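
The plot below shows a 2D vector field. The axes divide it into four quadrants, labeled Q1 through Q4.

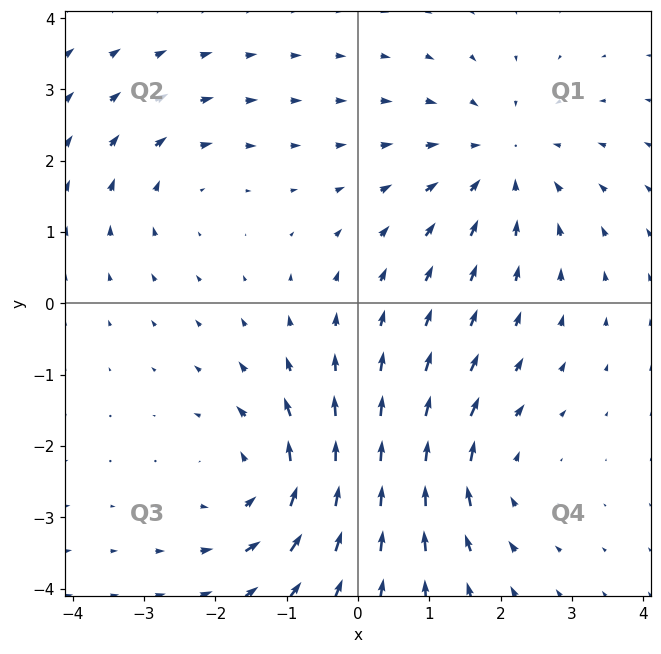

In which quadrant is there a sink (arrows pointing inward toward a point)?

Q1

The sink sits at approximately (2.0, 2.0), which lies in quadrant Q1. The divergence there is about -4, negative as expected for a sink.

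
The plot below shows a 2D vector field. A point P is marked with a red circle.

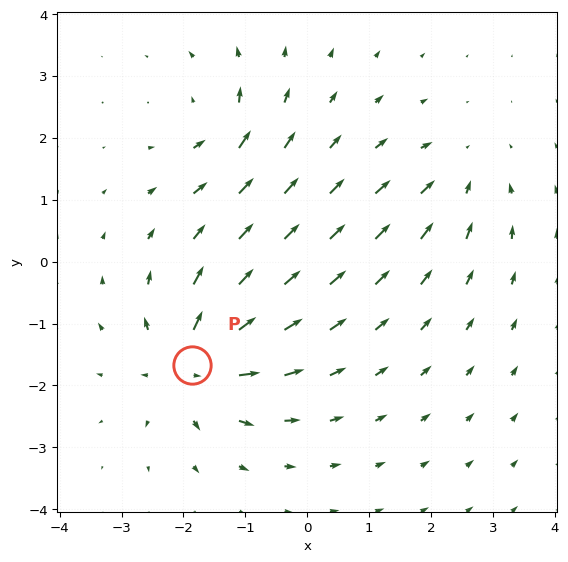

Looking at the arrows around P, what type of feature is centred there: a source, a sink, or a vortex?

source

At P (-1.9, -1.7) the arrows spread outward. Divergence about +5, curl ≈0 — positive divergence with near-zero curl is a source.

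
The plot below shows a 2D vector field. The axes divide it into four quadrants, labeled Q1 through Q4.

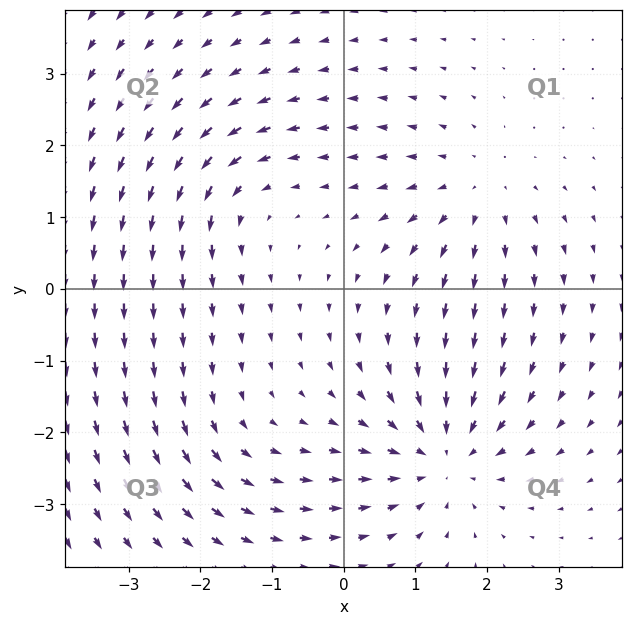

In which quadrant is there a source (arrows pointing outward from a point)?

The source sits at approximately (1.8, 1.3), which lies in quadrant Q1. The divergence there is about +3, positive as expected for a source.

Q1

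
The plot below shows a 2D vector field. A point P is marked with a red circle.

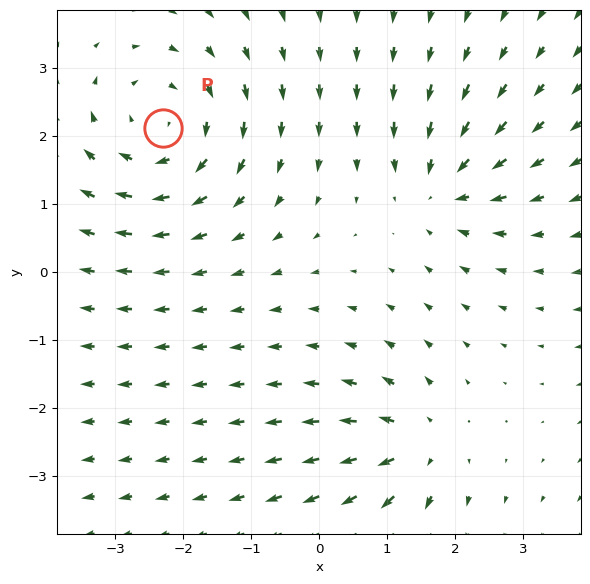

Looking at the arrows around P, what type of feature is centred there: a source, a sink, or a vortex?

At P (-2.3, 2.1) the arrows circulate clockwise. Divergence ≈0, curl about -4 — near-zero divergence with nonzero curl is a vortex.

vortex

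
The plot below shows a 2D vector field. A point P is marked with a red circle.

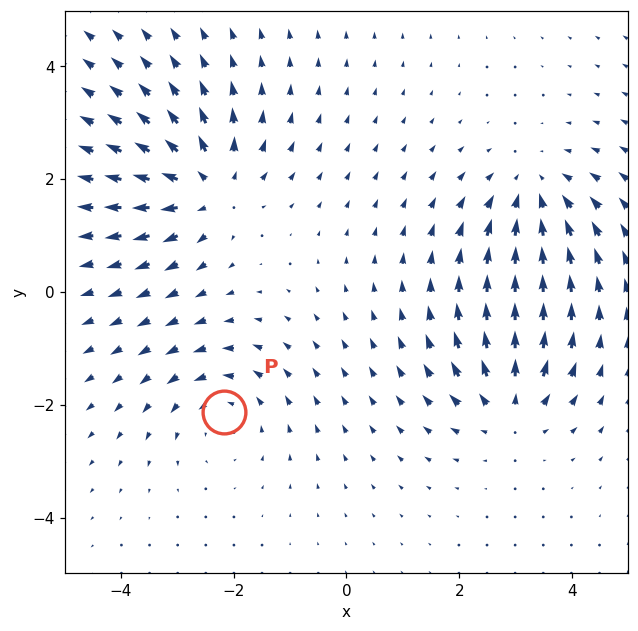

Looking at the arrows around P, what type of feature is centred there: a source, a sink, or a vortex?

At P (-2.2, -2.1) the arrows circulate counterclockwise. Divergence ≈0, curl about +3 — near-zero divergence with nonzero curl is a vortex.

vortex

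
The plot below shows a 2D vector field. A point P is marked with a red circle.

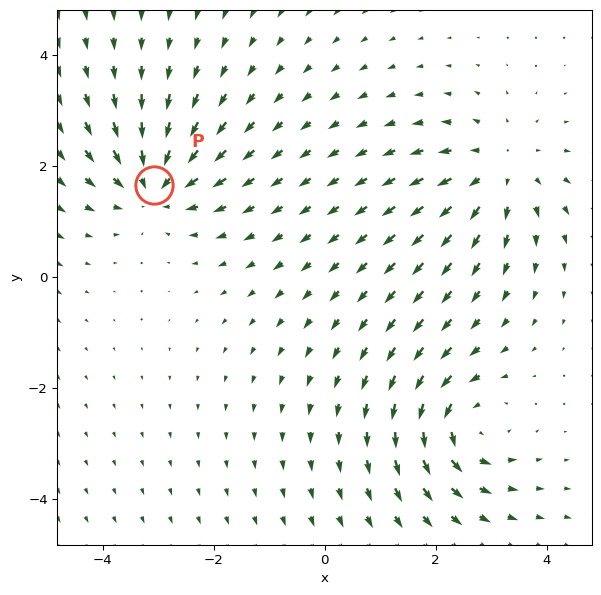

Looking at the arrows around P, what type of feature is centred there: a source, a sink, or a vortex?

At P (-3.1, 1.7) the arrows converge inward. Divergence about -4, curl ≈0 — negative divergence with near-zero curl is a sink.

sink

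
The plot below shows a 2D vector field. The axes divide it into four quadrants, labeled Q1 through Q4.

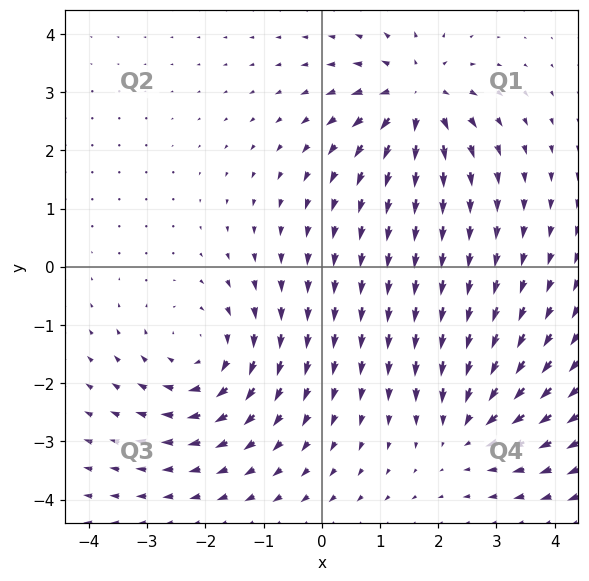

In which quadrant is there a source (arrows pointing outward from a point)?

The source sits at approximately (1.6, 2.9), which lies in quadrant Q1. The divergence there is about +5, positive as expected for a source.

Q1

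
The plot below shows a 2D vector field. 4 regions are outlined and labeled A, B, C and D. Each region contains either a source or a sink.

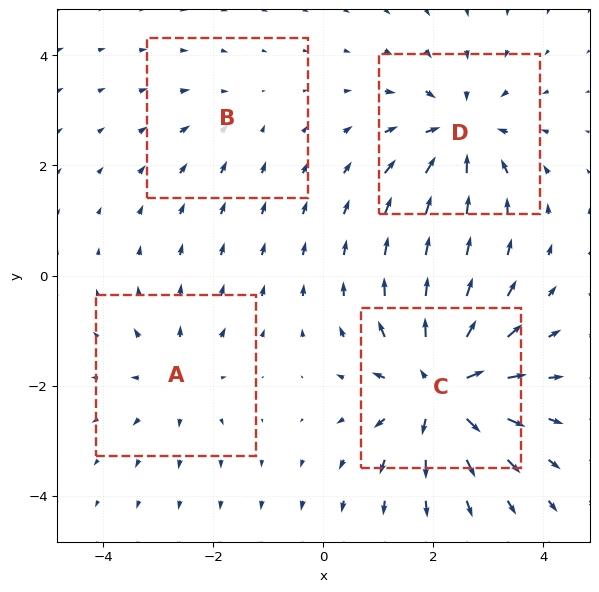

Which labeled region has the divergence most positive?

Divergence at each region's feature centre — A: about +3, B: about -2, C: about +7, D: about -5. Region C is most positive.

C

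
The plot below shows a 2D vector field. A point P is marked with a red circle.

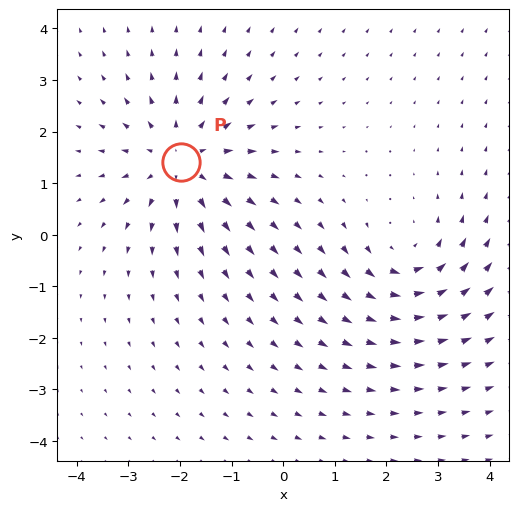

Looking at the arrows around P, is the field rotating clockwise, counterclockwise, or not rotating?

not rotating

Near P at (-2.0, 1.4) the arrows show no circulation. The curl there is ≈0.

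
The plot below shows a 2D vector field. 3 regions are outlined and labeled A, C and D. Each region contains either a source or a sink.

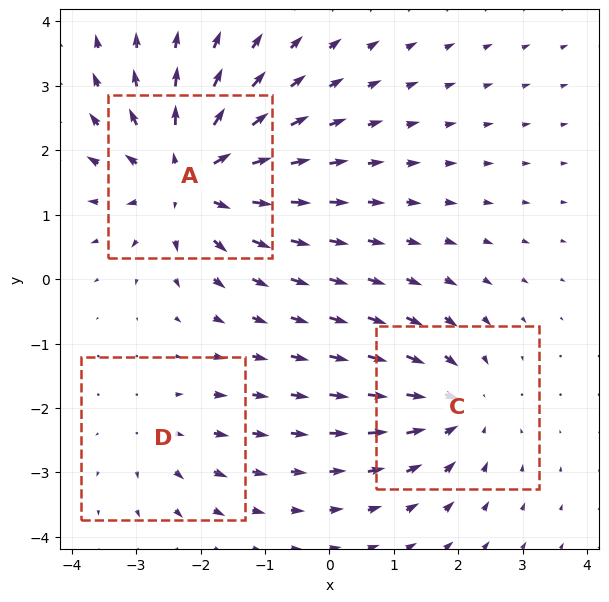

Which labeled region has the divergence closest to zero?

D

Divergence at each region's feature centre — A: about +5, C: about -3, D: about +2. Region D is closest to zero.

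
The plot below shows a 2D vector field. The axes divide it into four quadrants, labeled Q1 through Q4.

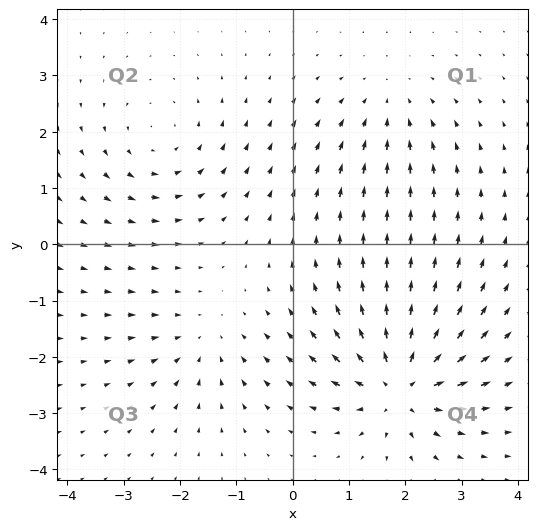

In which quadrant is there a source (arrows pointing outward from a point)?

Q4

The source sits at approximately (1.9, -2.5), which lies in quadrant Q4. The divergence there is about +6, positive as expected for a source.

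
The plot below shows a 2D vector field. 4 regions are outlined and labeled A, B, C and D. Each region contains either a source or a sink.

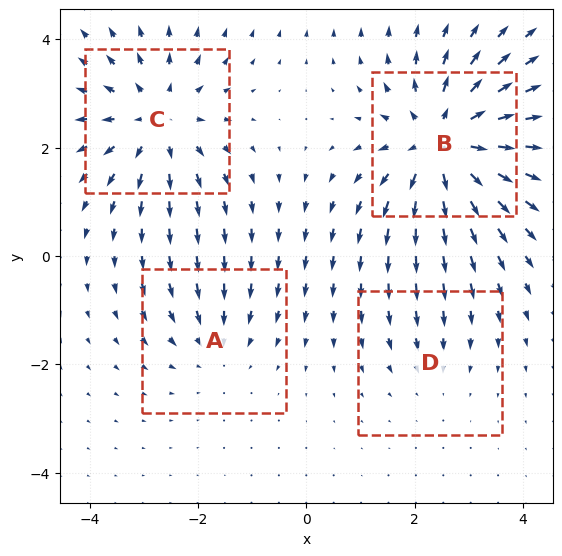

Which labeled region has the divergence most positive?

Divergence at each region's feature centre — A: about -3, B: about +7, C: about +5, D: about -2. Region B is most positive.

B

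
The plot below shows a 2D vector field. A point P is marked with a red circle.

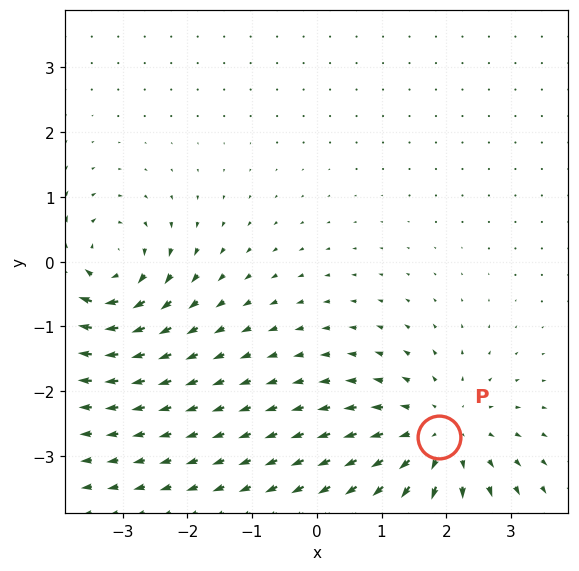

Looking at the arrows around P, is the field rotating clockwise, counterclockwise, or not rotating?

Near P at (1.9, -2.7) the arrows show no circulation. The curl there is ≈0.

not rotating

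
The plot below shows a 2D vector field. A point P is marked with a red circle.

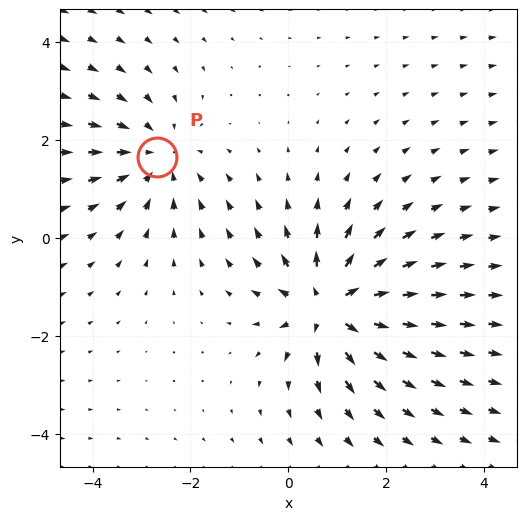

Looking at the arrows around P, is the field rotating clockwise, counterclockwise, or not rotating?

not rotating

Near P at (-2.7, 1.6) the arrows show no circulation. The curl there is ≈0.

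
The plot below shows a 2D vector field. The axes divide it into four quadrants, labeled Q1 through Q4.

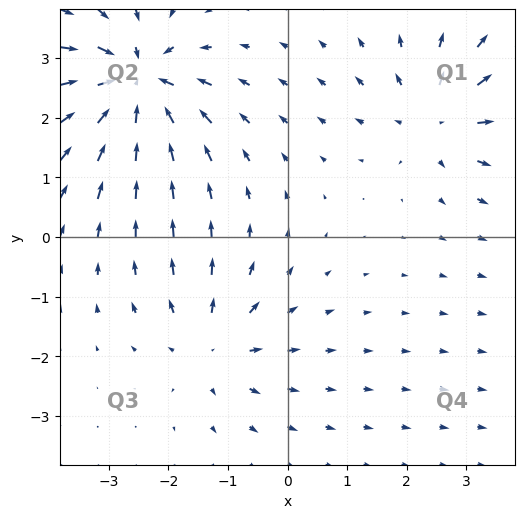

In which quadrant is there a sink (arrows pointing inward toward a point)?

The sink sits at approximately (-2.5, 2.6), which lies in quadrant Q2. The divergence there is about -6, negative as expected for a sink.

Q2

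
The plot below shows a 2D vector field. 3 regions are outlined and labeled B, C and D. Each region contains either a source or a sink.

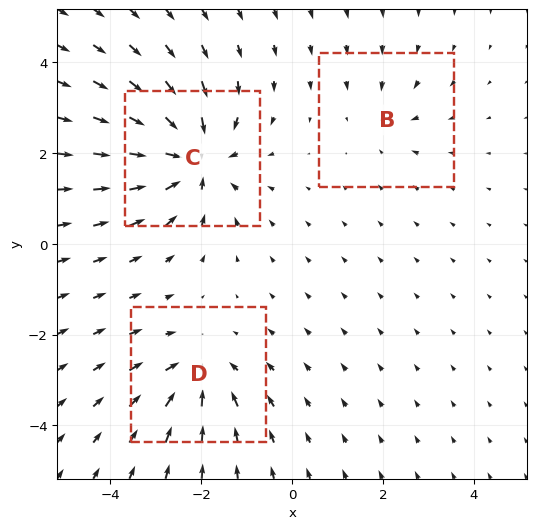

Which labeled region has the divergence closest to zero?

Divergence at each region's feature centre — B: about -2, C: about -5, D: about -3. Region B is closest to zero.

B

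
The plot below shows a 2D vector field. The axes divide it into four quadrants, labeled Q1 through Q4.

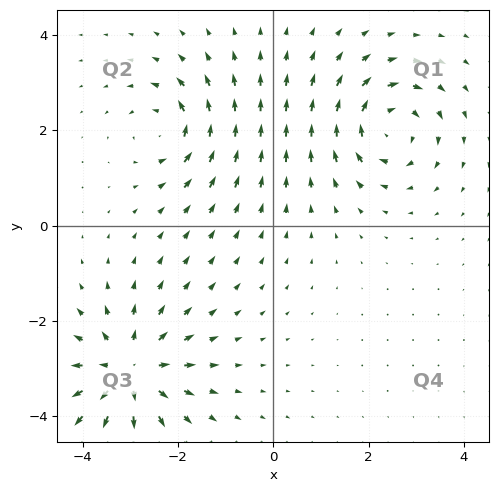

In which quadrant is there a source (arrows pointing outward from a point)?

Q3

The source sits at approximately (-3.0, -3.0), which lies in quadrant Q3. The divergence there is about +5, positive as expected for a source.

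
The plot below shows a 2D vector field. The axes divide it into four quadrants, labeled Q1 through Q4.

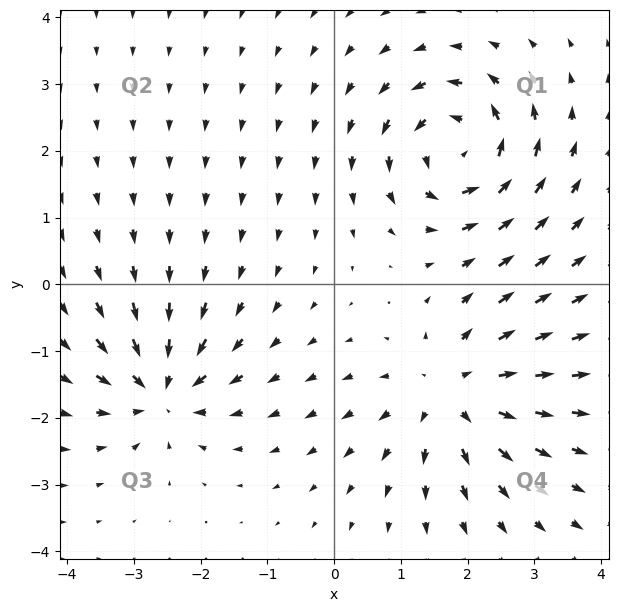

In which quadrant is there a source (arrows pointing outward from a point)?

Q4

The source sits at approximately (1.8, -1.6), which lies in quadrant Q4. The divergence there is about +4, positive as expected for a source.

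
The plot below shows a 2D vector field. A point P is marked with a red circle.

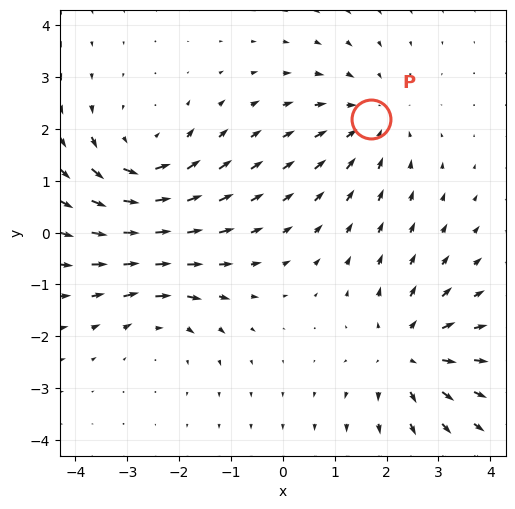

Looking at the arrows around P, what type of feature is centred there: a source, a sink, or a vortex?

At P (1.7, 2.2) the arrows converge inward. Divergence about -3, curl ≈0 — negative divergence with near-zero curl is a sink.

sink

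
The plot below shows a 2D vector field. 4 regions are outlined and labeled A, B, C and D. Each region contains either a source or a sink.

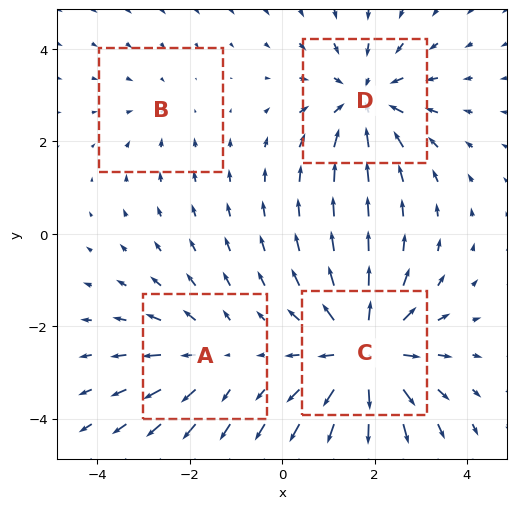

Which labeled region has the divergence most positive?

Divergence at each region's feature centre — A: about +3, B: about -2, C: about +6, D: about -5. Region C is most positive.

C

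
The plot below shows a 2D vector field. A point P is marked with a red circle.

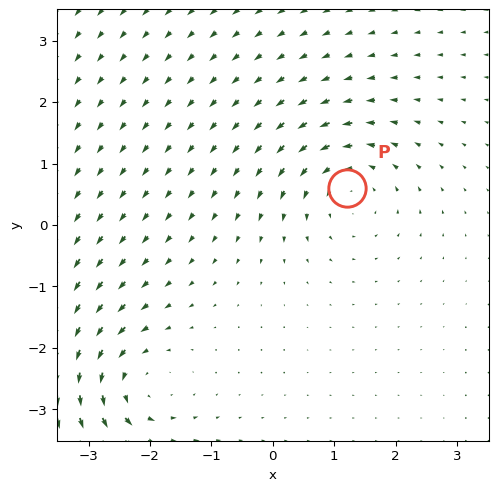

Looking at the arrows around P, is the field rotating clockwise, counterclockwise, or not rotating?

counterclockwise

Near P at (1.2, 0.6) the arrows circulate counterclockwise. The curl (z-component) there is about +4; positive curl means counterclockwise rotation.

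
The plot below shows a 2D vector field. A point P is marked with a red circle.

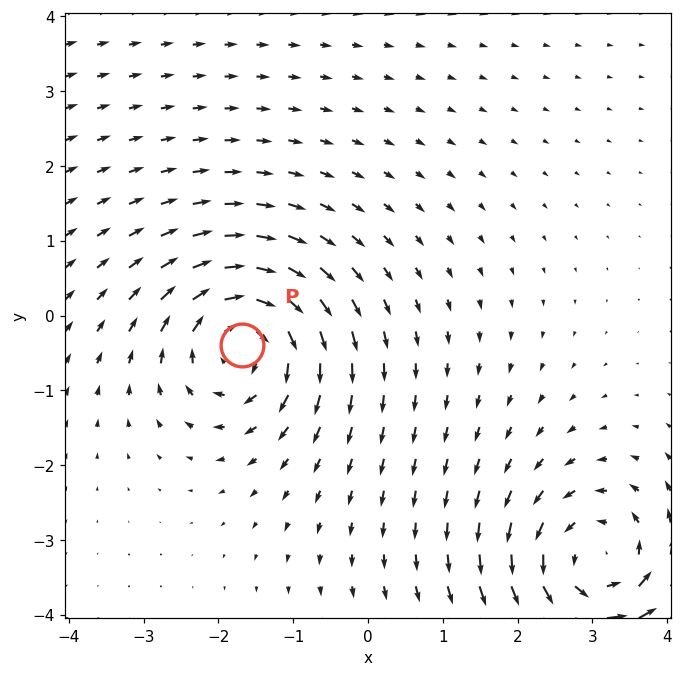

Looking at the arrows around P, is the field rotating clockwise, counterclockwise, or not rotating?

Near P at (-1.7, -0.4) the arrows circulate clockwise. The curl (z-component) there is about -4; negative curl means clockwise rotation.

clockwise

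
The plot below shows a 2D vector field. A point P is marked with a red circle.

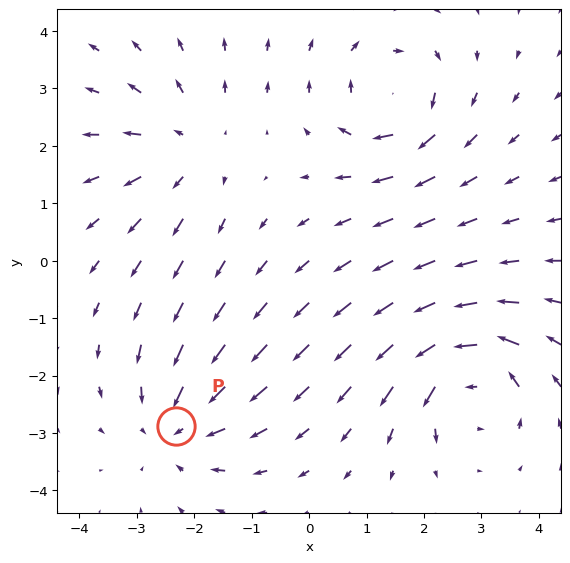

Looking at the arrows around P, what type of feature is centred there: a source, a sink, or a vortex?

sink

At P (-2.3, -2.9) the arrows converge inward. Divergence about -4, curl ≈0 — negative divergence with near-zero curl is a sink.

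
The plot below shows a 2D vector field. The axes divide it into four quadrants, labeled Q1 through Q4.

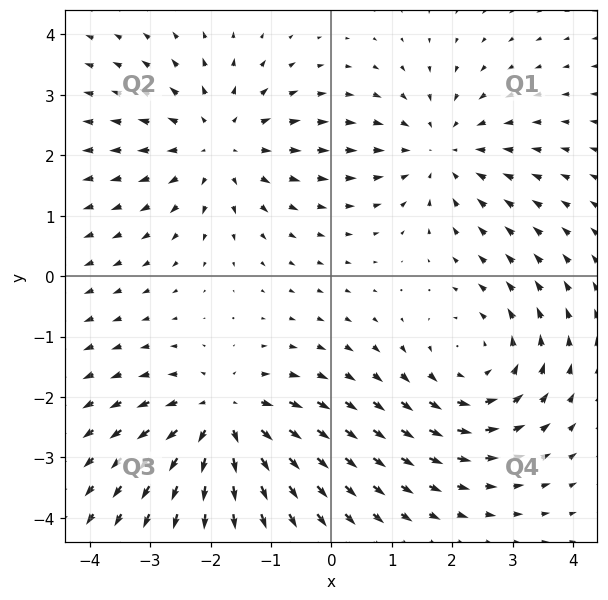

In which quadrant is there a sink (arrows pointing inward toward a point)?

The sink sits at approximately (1.8, 2.1), which lies in quadrant Q1. The divergence there is about -4, negative as expected for a sink.

Q1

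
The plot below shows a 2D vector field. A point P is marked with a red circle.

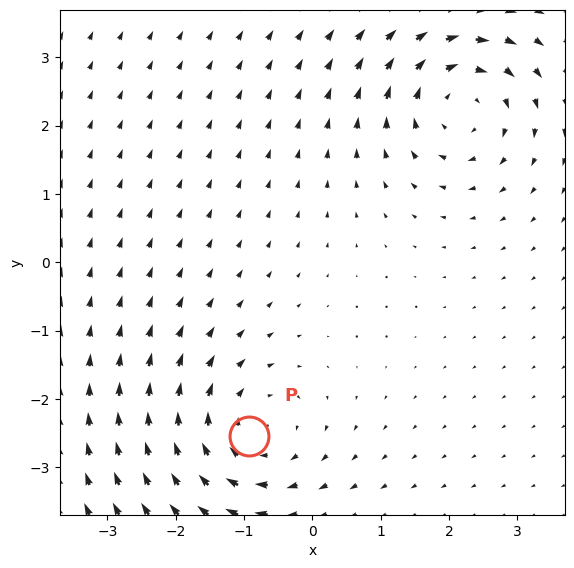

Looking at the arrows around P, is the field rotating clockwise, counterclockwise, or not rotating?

Near P at (-0.9, -2.5) the arrows circulate clockwise. The curl (z-component) there is about -5; negative curl means clockwise rotation.

clockwise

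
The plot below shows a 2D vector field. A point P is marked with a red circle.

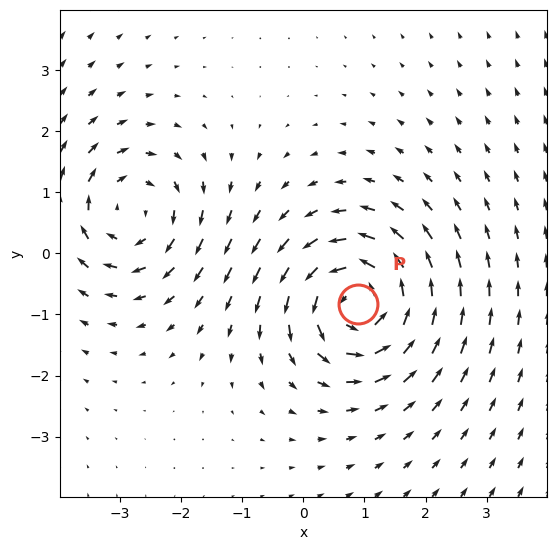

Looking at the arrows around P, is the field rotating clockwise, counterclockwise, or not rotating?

counterclockwise

Near P at (0.9, -0.8) the arrows circulate counterclockwise. The curl (z-component) there is about +5; positive curl means counterclockwise rotation.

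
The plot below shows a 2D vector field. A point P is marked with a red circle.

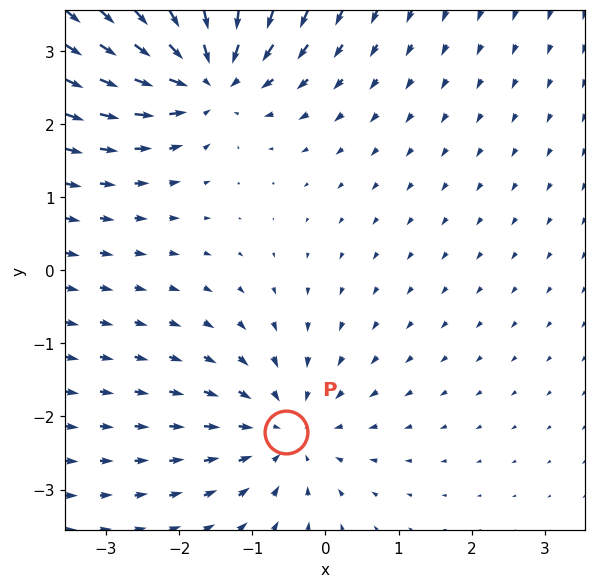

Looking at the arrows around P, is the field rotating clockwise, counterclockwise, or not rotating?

Near P at (-0.5, -2.2) the arrows show no circulation. The curl there is ≈0.

not rotating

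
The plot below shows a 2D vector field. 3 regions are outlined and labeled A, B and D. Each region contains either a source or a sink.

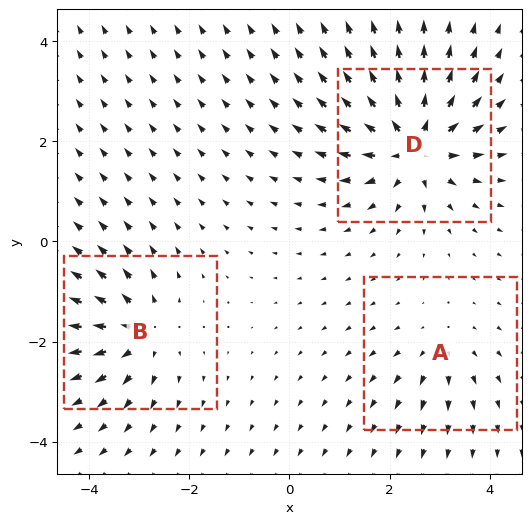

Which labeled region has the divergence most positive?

Divergence at each region's feature centre — A: about +2, B: about +4, D: about +6. Region D is most positive.

D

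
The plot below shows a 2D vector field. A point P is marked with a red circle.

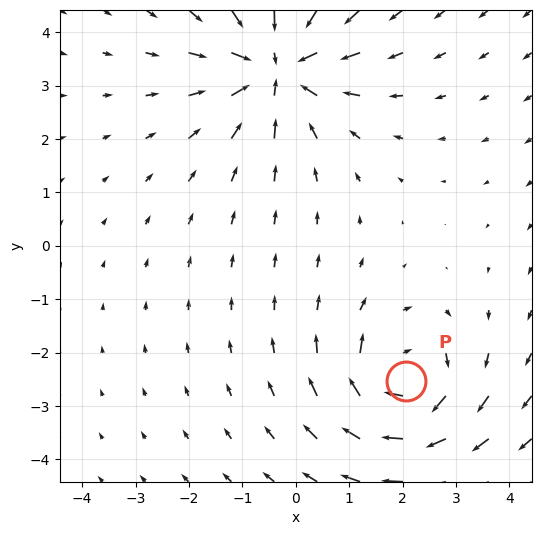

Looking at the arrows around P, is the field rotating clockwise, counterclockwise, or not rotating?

Near P at (2.1, -2.5) the arrows circulate clockwise. The curl (z-component) there is about -4; negative curl means clockwise rotation.

clockwise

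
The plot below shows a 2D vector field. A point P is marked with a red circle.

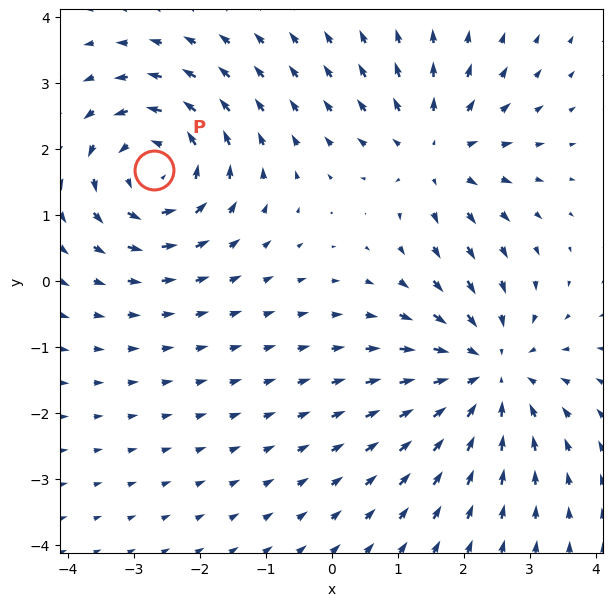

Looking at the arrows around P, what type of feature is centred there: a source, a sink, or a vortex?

vortex

At P (-2.7, 1.7) the arrows circulate counterclockwise. Divergence ≈0, curl about +5 — near-zero divergence with nonzero curl is a vortex.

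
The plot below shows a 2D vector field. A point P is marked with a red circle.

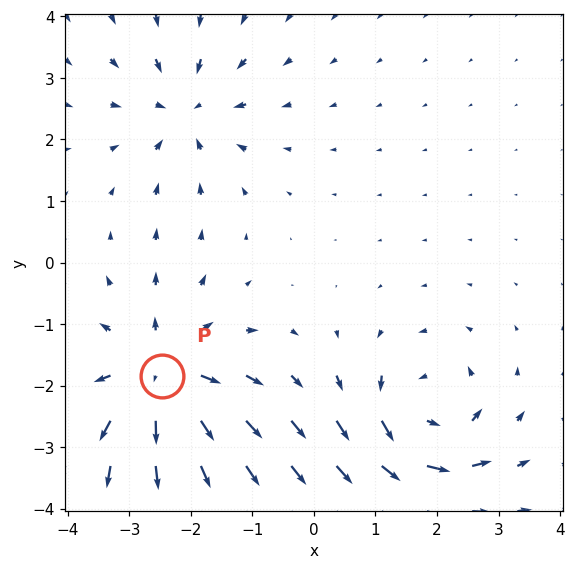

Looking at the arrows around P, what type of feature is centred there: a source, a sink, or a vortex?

source

At P (-2.5, -1.8) the arrows spread outward. Divergence about +6, curl ≈0 — positive divergence with near-zero curl is a source.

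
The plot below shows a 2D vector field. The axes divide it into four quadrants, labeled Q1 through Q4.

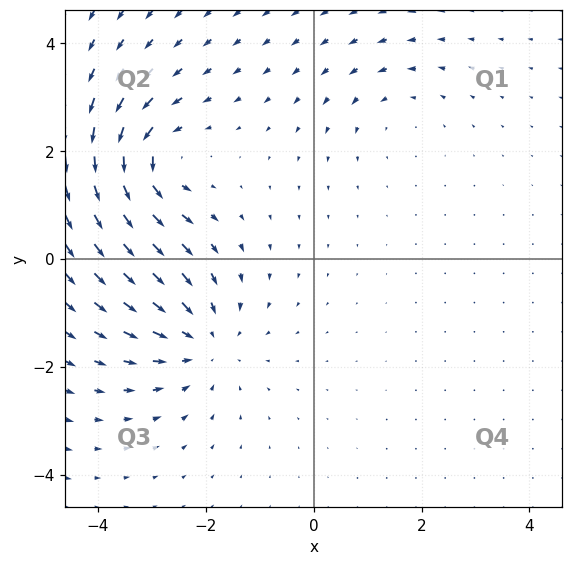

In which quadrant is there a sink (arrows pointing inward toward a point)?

Q3

The sink sits at approximately (-2.1, -1.5), which lies in quadrant Q3. The divergence there is about -4, negative as expected for a sink.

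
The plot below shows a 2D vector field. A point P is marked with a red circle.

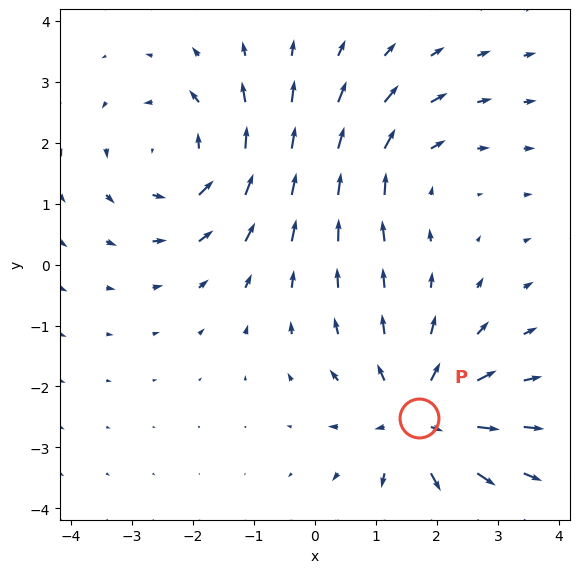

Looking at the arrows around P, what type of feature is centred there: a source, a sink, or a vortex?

source

At P (1.7, -2.5) the arrows spread outward. Divergence about +5, curl ≈0 — positive divergence with near-zero curl is a source.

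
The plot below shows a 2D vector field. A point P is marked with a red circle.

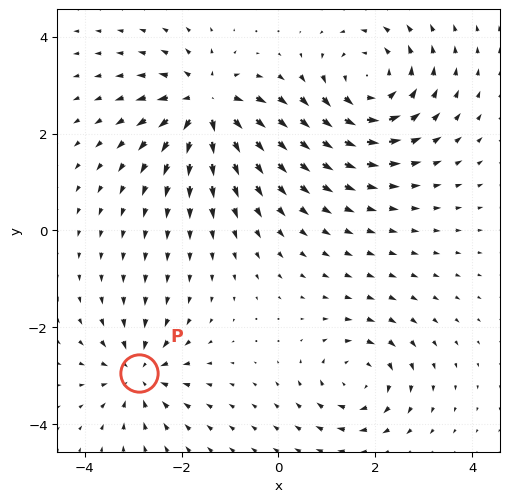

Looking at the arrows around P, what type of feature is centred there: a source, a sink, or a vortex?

sink

At P (-2.9, -2.9) the arrows converge inward. Divergence about -5, curl ≈0 — negative divergence with near-zero curl is a sink.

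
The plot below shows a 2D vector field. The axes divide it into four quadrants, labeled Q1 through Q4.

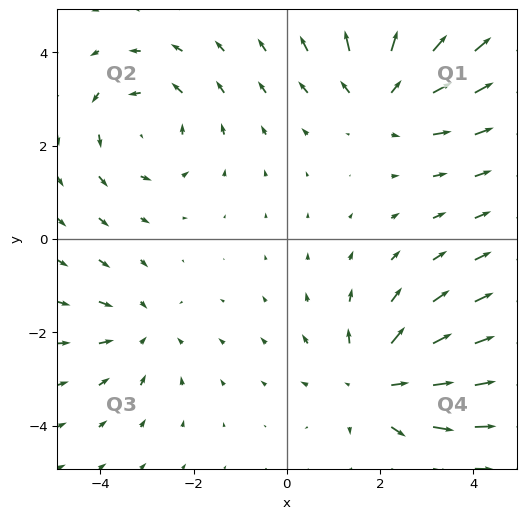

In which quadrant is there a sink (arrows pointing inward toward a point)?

The sink sits at approximately (-3.1, -1.9), which lies in quadrant Q3. The divergence there is about -3, negative as expected for a sink.

Q3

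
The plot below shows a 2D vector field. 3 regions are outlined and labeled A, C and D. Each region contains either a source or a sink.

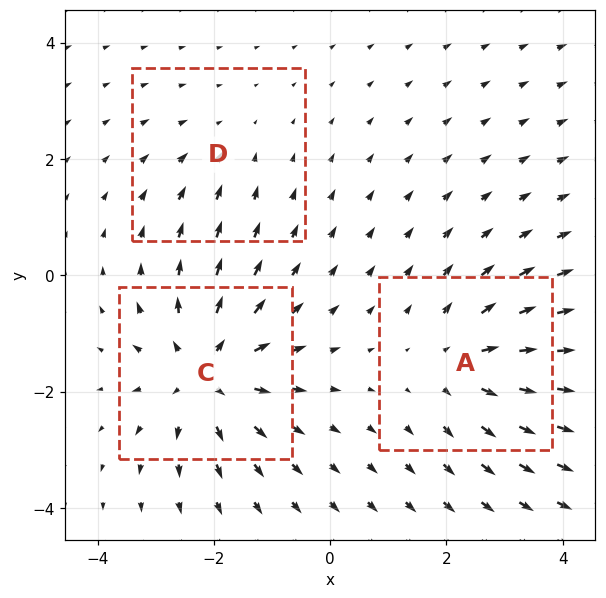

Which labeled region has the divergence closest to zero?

D

Divergence at each region's feature centre — A: about +3, C: about +5, D: about -2. Region D is closest to zero.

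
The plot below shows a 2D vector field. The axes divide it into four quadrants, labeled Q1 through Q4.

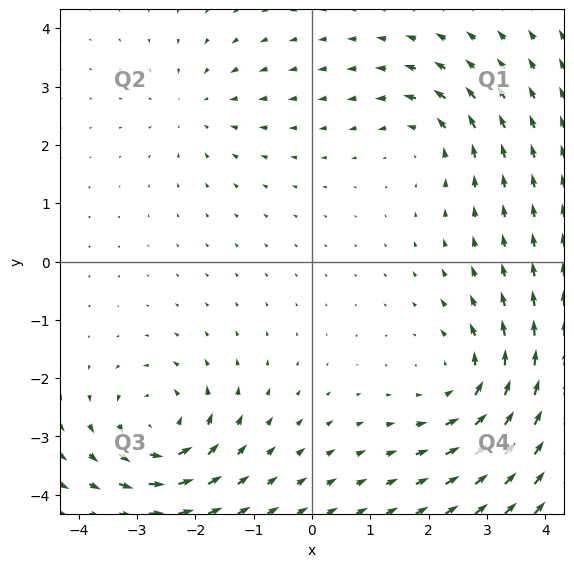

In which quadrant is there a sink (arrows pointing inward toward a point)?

Q2

The sink sits at approximately (-1.9, 2.7), which lies in quadrant Q2. The divergence there is about -3, negative as expected for a sink.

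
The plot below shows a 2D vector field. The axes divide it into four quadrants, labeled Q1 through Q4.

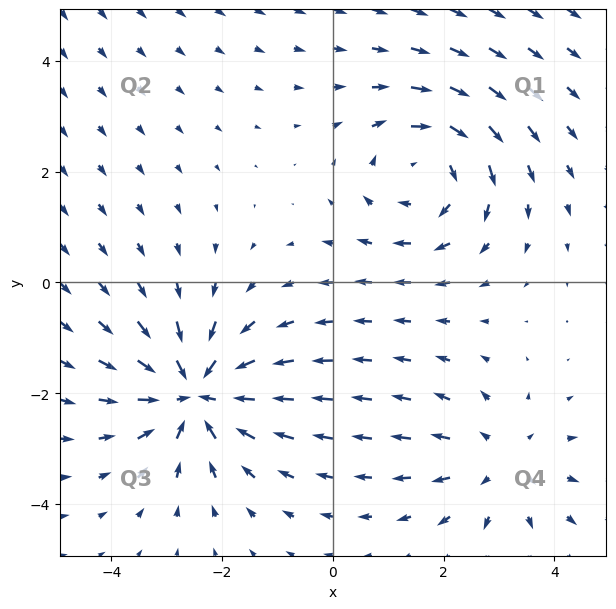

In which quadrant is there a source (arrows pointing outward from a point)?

Q4

The source sits at approximately (3.0, -3.2), which lies in quadrant Q4. The divergence there is about +3, positive as expected for a source.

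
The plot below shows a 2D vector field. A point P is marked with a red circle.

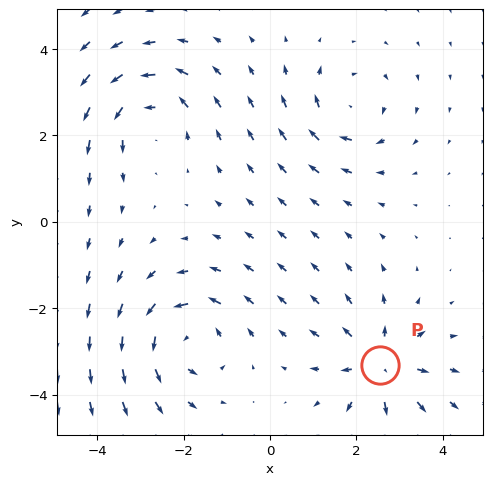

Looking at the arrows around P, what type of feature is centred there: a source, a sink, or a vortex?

source

At P (2.6, -3.3) the arrows spread outward. Divergence about +5, curl ≈0 — positive divergence with near-zero curl is a source.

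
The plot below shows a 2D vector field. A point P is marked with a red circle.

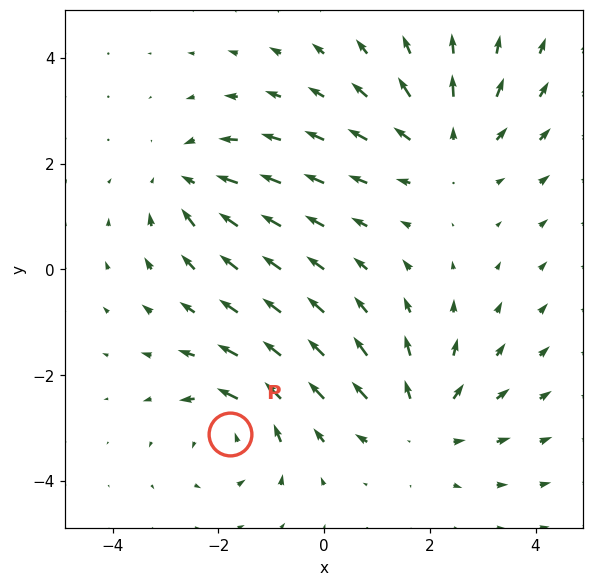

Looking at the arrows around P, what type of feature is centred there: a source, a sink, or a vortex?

At P (-1.8, -3.1) the arrows circulate counterclockwise. Divergence ≈0, curl about +5 — near-zero divergence with nonzero curl is a vortex.

vortex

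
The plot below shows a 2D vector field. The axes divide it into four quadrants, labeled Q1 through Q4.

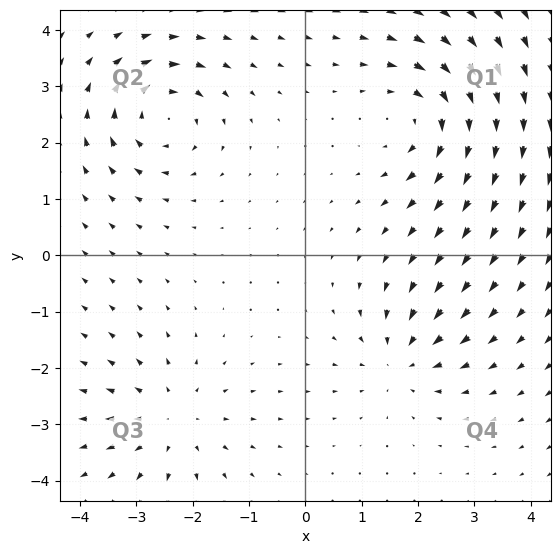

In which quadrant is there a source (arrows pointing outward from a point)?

The source sits at approximately (-2.4, -2.9), which lies in quadrant Q3. The divergence there is about +3, positive as expected for a source.

Q3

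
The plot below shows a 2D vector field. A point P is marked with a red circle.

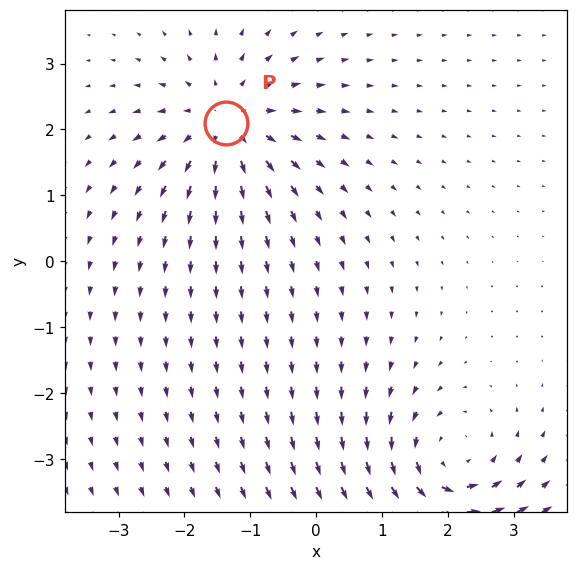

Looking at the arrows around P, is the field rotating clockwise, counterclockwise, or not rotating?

not rotating

Near P at (-1.4, 2.1) the arrows show no circulation. The curl there is ≈0.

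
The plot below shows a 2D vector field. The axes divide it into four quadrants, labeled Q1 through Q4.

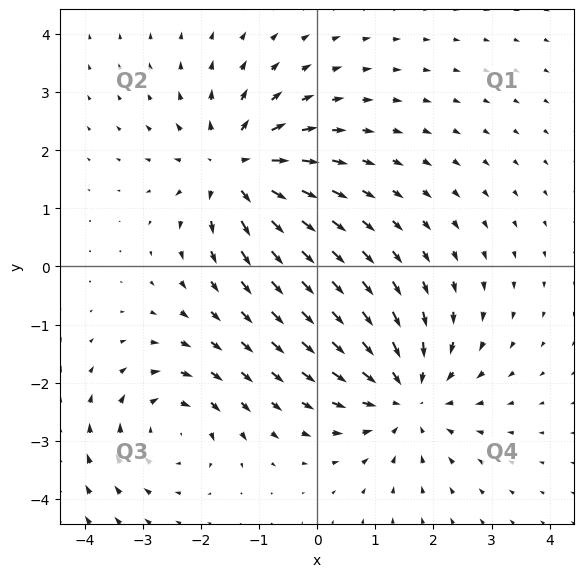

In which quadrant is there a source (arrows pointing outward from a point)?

The source sits at approximately (-1.4, 1.7), which lies in quadrant Q2. The divergence there is about +6, positive as expected for a source.

Q2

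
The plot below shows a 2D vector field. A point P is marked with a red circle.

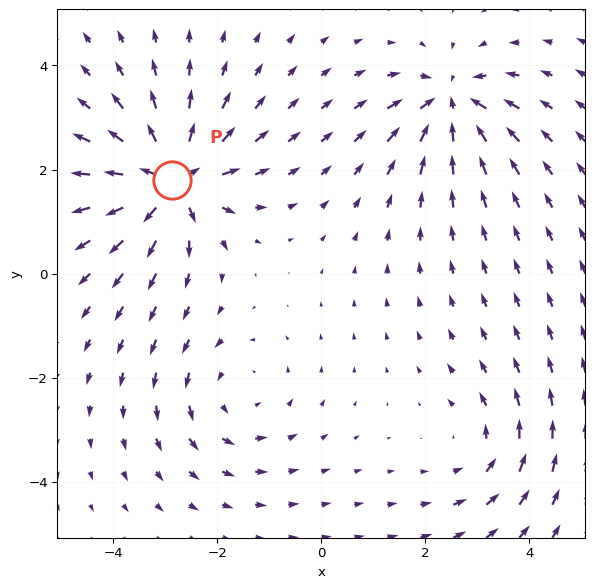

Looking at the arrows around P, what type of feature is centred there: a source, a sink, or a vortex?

source

At P (-2.9, 1.8) the arrows spread outward. Divergence about +6, curl ≈0 — positive divergence with near-zero curl is a source.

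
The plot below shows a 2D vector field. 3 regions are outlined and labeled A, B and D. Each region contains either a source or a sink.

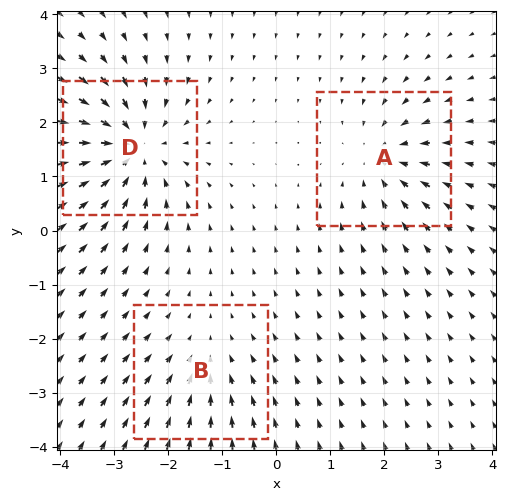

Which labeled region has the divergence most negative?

Divergence at each region's feature centre — A: about -3, B: about -2, D: about -5. Region D is most negative.

D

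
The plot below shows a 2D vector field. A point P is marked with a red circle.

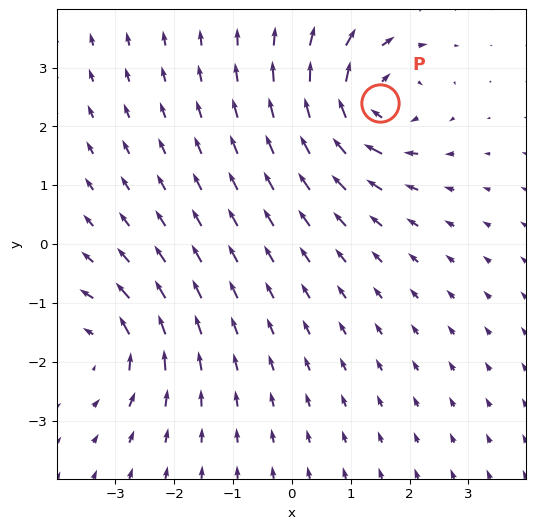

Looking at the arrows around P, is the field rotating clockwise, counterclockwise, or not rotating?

Near P at (1.5, 2.4) the arrows circulate clockwise. The curl (z-component) there is about -6; negative curl means clockwise rotation.

clockwise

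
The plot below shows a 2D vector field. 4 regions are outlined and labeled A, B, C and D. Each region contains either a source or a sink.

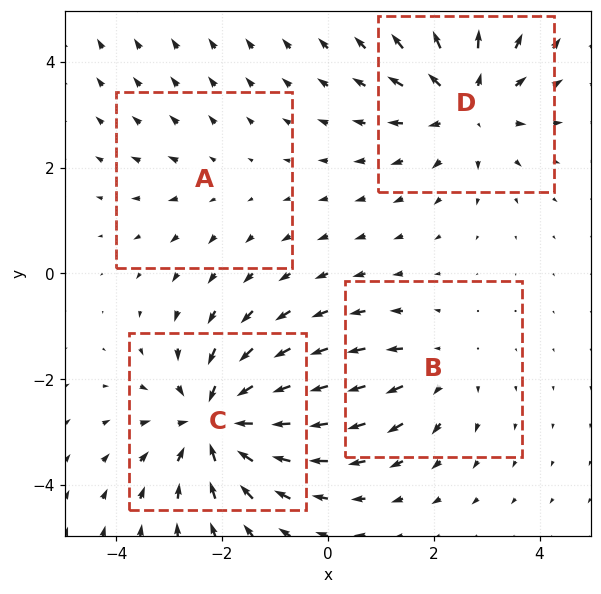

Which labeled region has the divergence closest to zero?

A

Divergence at each region's feature centre — A: about +2, B: about +3, C: about -6, D: about +5. Region A is closest to zero.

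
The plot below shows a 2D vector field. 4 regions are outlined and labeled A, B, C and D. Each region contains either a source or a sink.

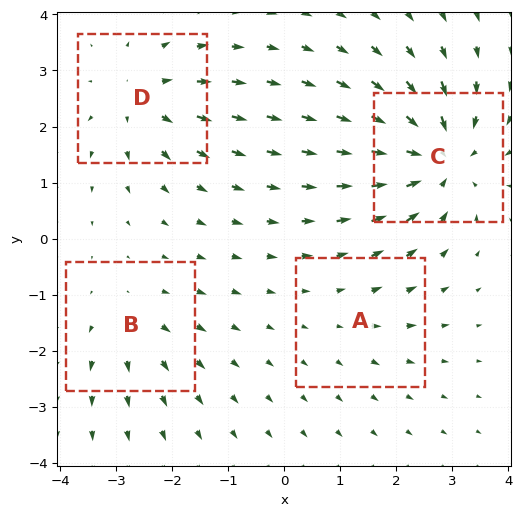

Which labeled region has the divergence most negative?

Divergence at each region's feature centre — A: about +2, B: about +3, C: about -7, D: about +5. Region C is most negative.

C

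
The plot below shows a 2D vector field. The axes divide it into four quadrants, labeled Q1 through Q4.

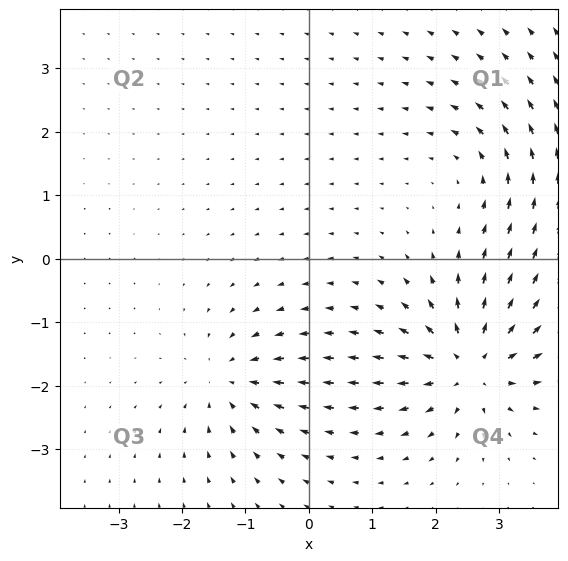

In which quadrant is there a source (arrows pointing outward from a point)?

The source sits at approximately (2.5, -1.7), which lies in quadrant Q4. The divergence there is about +7, positive as expected for a source.

Q4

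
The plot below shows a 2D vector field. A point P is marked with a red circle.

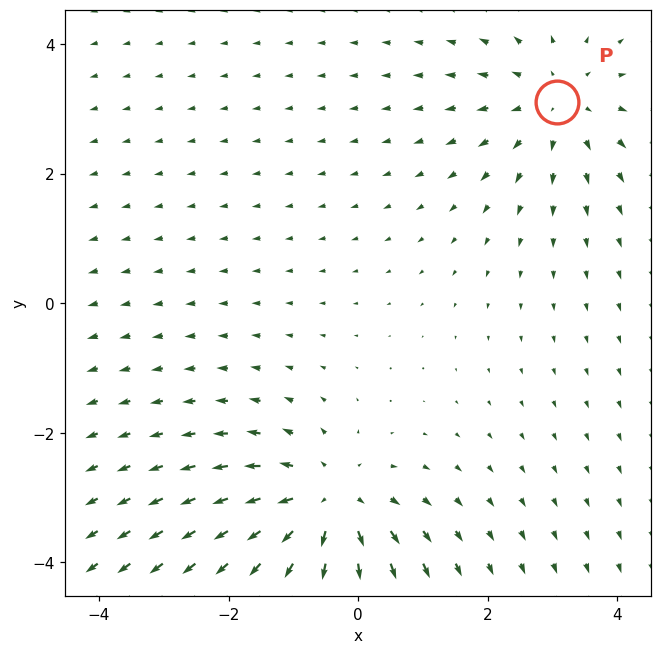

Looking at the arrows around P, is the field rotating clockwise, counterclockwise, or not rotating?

Near P at (3.1, 3.1) the arrows show no circulation. The curl there is ≈0.

not rotating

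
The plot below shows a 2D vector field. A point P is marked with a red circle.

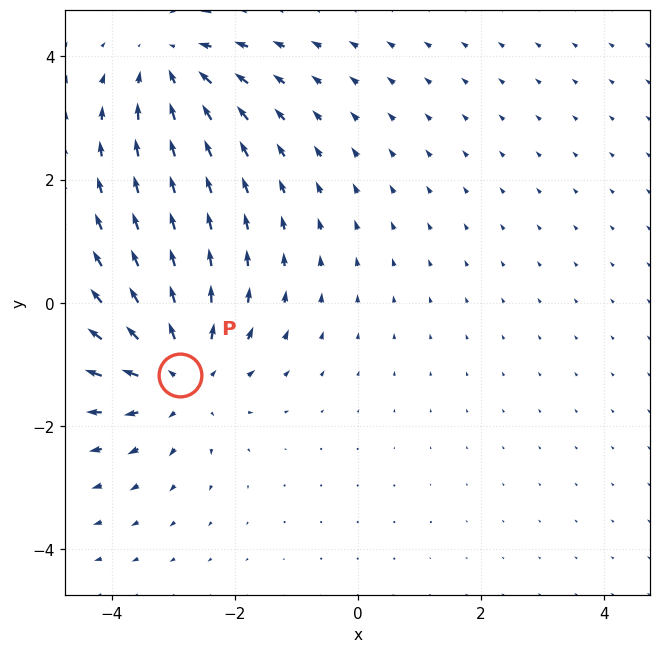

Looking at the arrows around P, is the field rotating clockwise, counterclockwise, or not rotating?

not rotating

Near P at (-2.9, -1.2) the arrows show no circulation. The curl there is ≈0.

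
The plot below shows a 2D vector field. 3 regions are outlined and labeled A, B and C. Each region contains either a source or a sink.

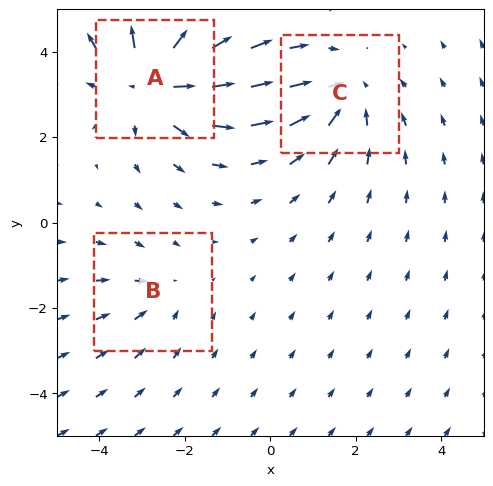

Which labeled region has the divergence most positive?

Divergence at each region's feature centre — A: about +4, B: about -2, C: about -3. Region A is most positive.

A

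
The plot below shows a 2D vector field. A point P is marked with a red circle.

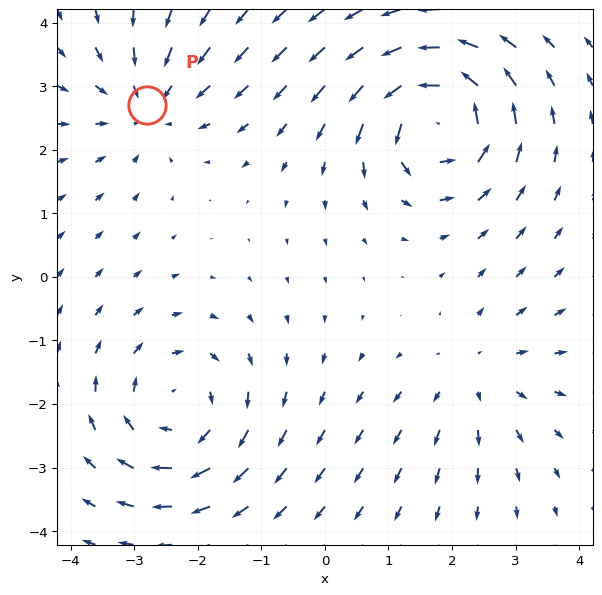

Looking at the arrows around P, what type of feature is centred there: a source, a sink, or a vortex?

At P (-2.8, 2.7) the arrows converge inward. Divergence about -3, curl ≈0 — negative divergence with near-zero curl is a sink.

sink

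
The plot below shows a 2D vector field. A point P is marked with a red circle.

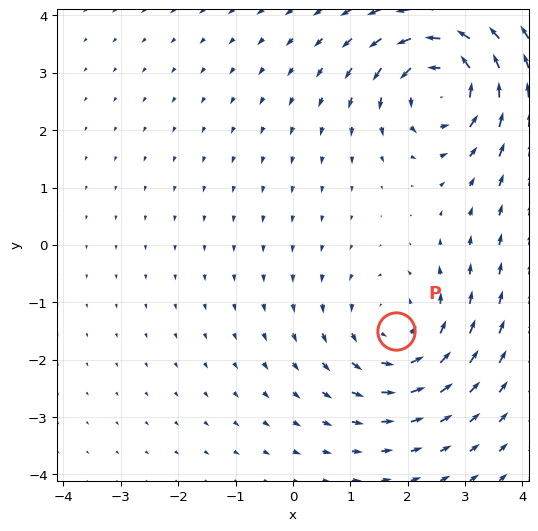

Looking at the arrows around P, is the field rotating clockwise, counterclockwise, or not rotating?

Near P at (1.8, -1.5) the arrows circulate counterclockwise. The curl (z-component) there is about +3; positive curl means counterclockwise rotation.

counterclockwise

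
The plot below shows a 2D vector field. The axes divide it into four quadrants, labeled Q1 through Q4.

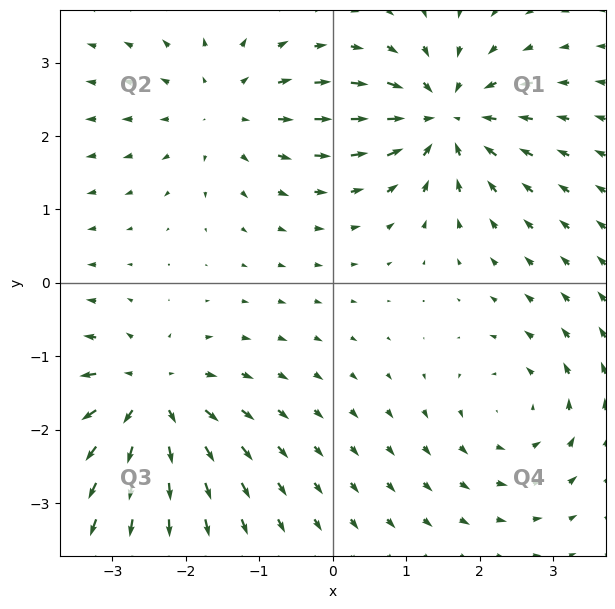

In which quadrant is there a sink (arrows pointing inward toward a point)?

Q1

The sink sits at approximately (1.5, 2.2), which lies in quadrant Q1. The divergence there is about -7, negative as expected for a sink.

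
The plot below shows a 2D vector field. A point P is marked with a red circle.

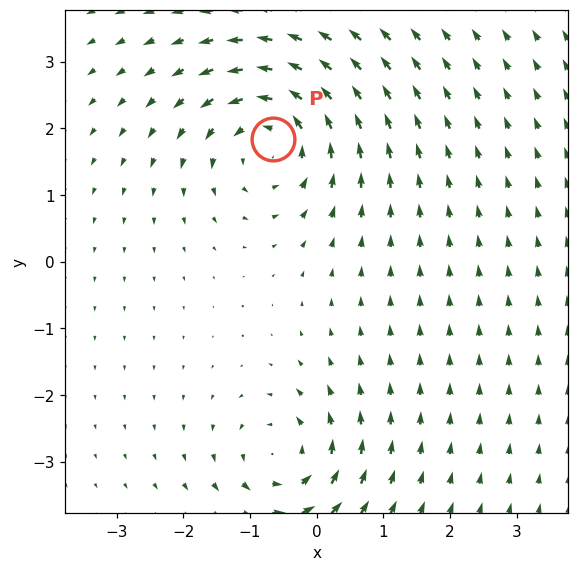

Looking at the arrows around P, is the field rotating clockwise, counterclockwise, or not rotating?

counterclockwise

Near P at (-0.7, 1.8) the arrows circulate counterclockwise. The curl (z-component) there is about +5; positive curl means counterclockwise rotation.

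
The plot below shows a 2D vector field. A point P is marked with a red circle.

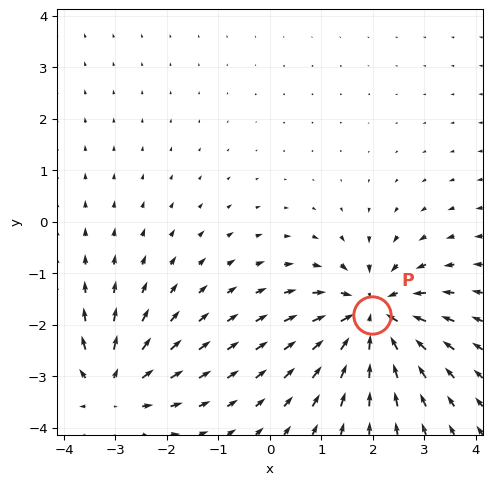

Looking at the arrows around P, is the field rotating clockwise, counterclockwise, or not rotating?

Near P at (2.0, -1.8) the arrows show no circulation. The curl there is ≈0.

not rotating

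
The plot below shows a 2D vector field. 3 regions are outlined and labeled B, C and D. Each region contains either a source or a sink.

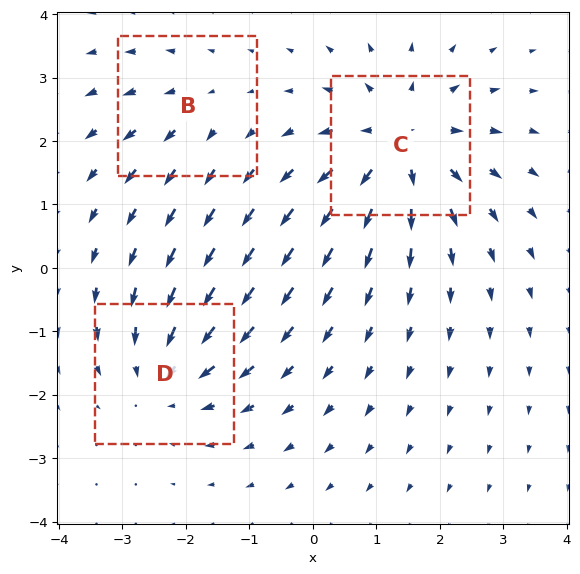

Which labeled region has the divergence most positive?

Divergence at each region's feature centre — B: about +2, C: about +4, D: about -3. Region C is most positive.

C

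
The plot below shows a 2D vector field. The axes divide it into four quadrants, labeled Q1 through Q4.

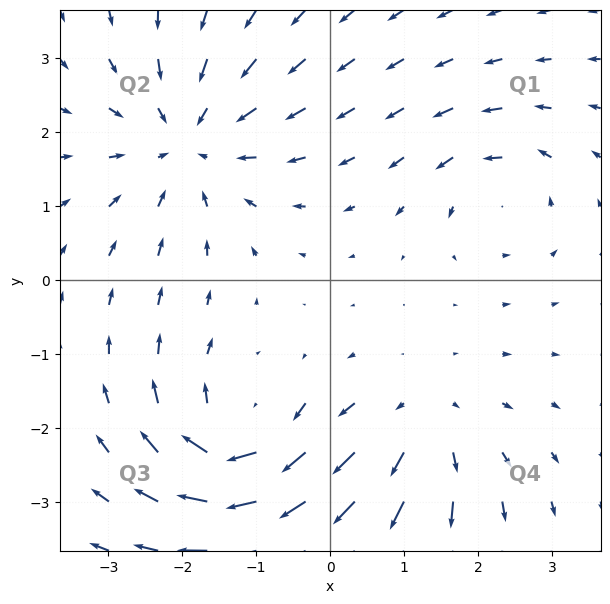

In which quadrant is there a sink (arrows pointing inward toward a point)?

The sink sits at approximately (-1.9, 1.9), which lies in quadrant Q2. The divergence there is about -4, negative as expected for a sink.

Q2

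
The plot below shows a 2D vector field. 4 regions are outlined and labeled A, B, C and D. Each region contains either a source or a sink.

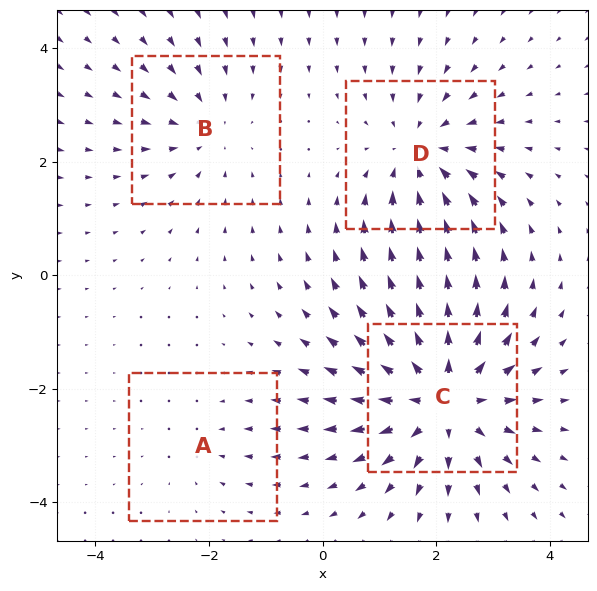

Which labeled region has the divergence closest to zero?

Divergence at each region's feature centre — A: about -2, B: about -3, C: about +6, D: about -4. Region A is closest to zero.

A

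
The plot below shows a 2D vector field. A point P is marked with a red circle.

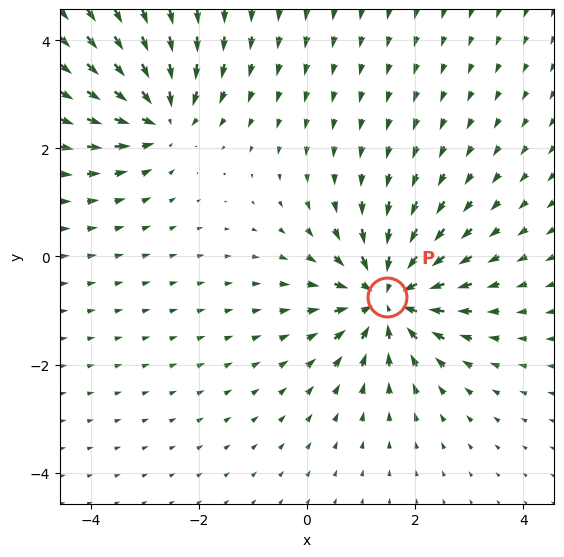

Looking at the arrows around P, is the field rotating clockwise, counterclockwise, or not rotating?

Near P at (1.5, -0.8) the arrows show no circulation. The curl there is ≈0.

not rotating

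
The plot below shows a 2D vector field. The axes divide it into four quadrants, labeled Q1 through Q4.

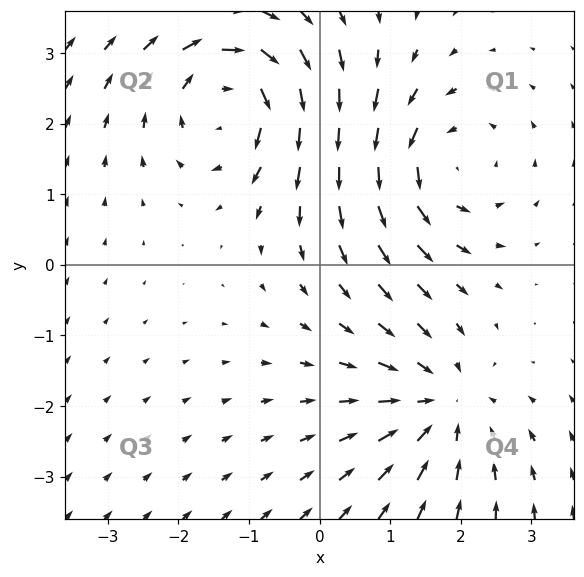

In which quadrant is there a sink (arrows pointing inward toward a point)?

Q4

The sink sits at approximately (1.7, -2.0), which lies in quadrant Q4. The divergence there is about -3, negative as expected for a sink.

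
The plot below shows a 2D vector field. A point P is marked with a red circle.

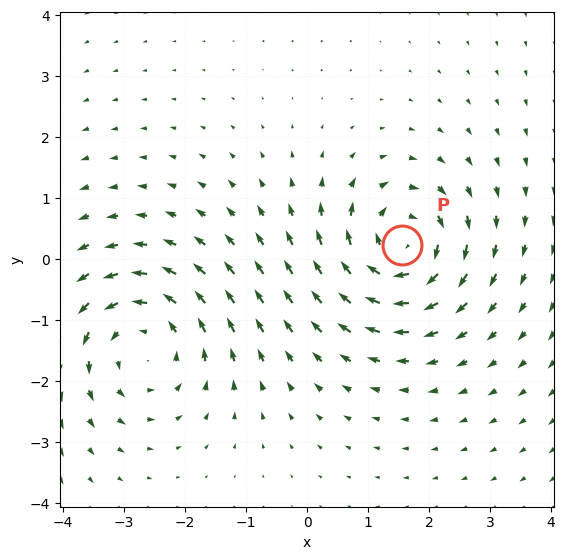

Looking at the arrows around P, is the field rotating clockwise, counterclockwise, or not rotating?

Near P at (1.6, 0.2) the arrows circulate clockwise. The curl (z-component) there is about -5; negative curl means clockwise rotation.

clockwise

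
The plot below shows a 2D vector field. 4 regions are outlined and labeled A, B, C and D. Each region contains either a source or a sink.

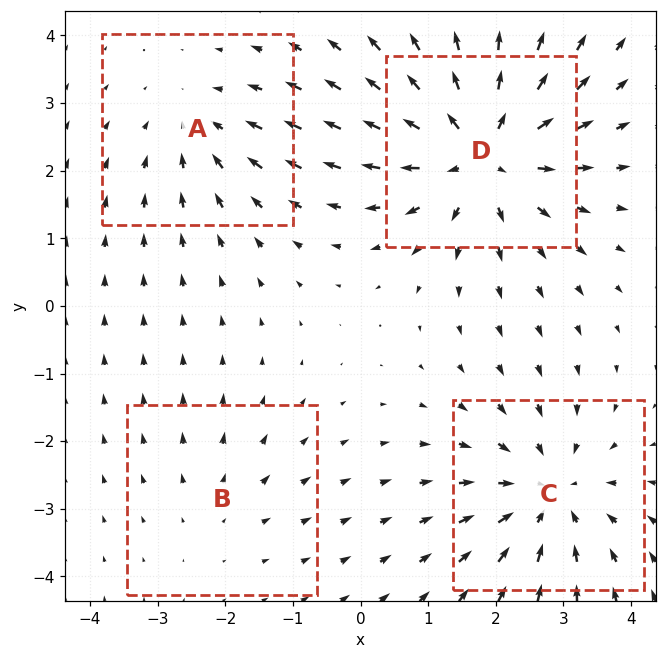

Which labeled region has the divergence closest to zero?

Divergence at each region's feature centre — A: about -3, B: about +2, C: about -5, D: about +6. Region B is closest to zero.

B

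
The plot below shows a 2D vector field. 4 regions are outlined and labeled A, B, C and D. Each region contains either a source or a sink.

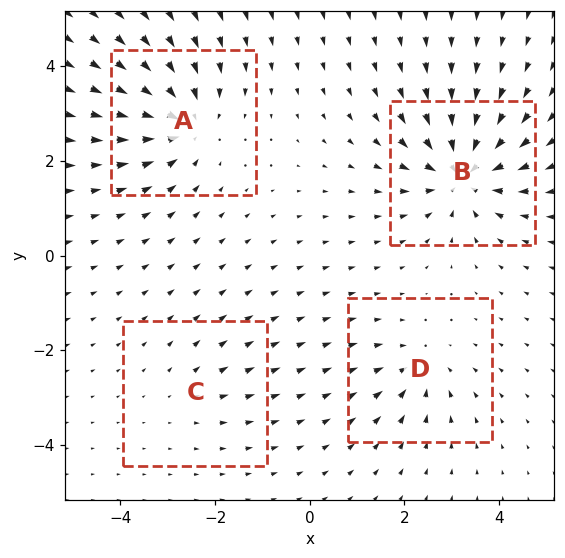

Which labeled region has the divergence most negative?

B

Divergence at each region's feature centre — A: about -6, B: about -7, C: about +2, D: about -4. Region B is most negative.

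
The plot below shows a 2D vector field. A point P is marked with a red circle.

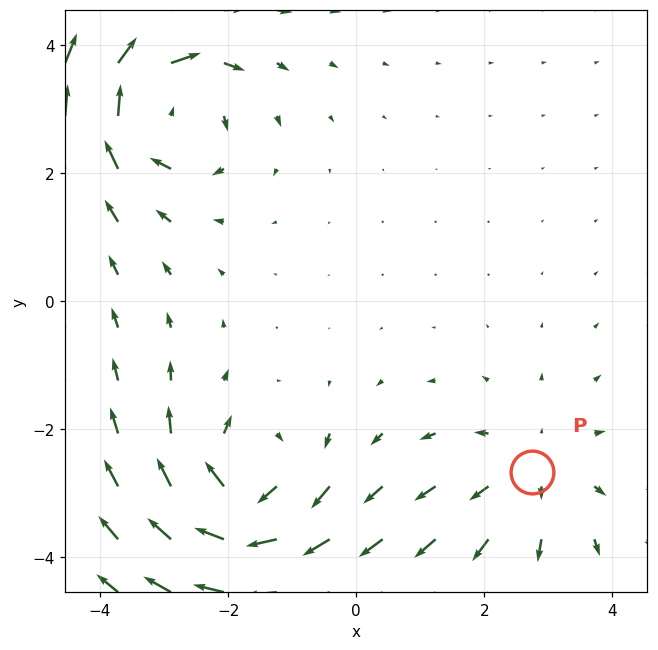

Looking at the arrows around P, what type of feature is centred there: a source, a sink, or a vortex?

source

At P (2.7, -2.7) the arrows spread outward. Divergence about +3, curl ≈0 — positive divergence with near-zero curl is a source.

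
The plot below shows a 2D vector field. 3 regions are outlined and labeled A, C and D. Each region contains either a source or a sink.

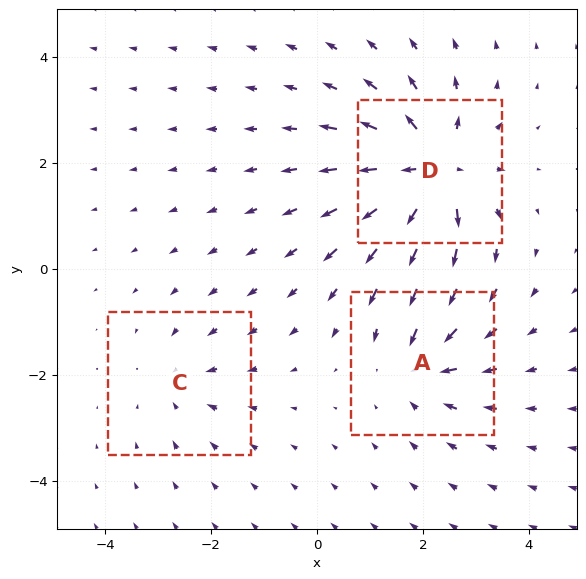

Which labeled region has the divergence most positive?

D

Divergence at each region's feature centre — A: about -3, C: about -2, D: about +5. Region D is most positive.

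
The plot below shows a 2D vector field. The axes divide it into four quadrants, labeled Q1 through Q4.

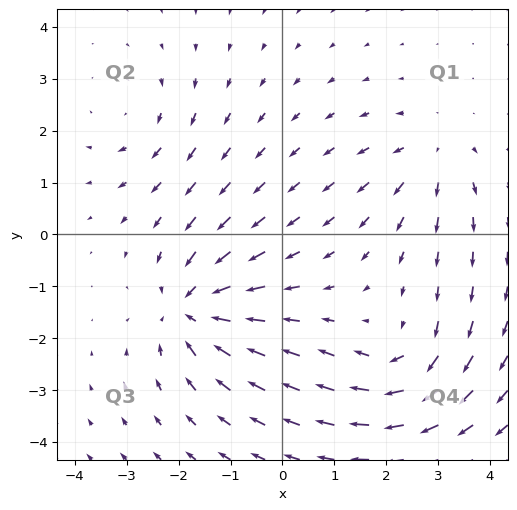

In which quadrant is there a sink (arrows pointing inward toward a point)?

The sink sits at approximately (-1.7, -1.4), which lies in quadrant Q3. The divergence there is about -6, negative as expected for a sink.

Q3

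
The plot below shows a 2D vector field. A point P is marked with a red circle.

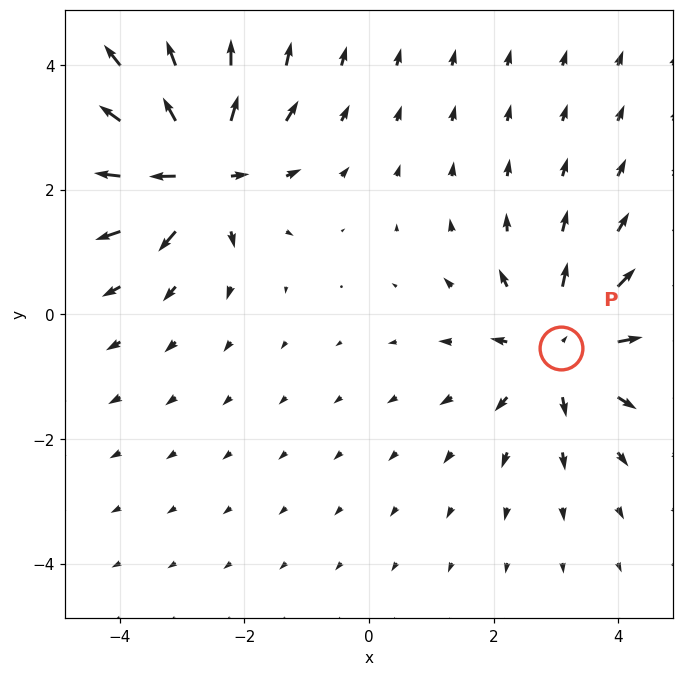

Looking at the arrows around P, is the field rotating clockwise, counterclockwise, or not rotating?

not rotating

Near P at (3.1, -0.5) the arrows show no circulation. The curl there is ≈0.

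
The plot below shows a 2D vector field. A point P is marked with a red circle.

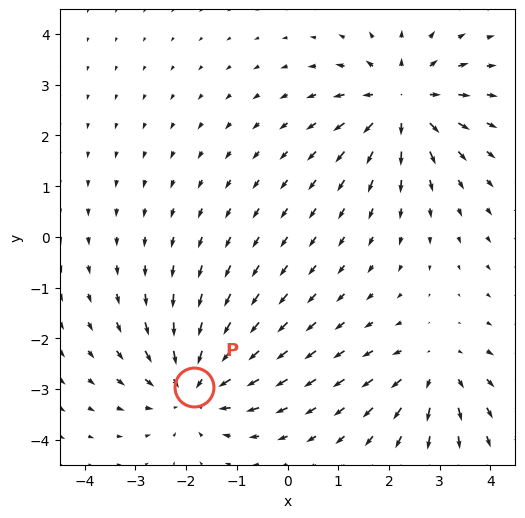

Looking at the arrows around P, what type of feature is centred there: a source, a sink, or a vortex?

sink

At P (-1.8, -3.0) the arrows converge inward. Divergence about -4, curl ≈0 — negative divergence with near-zero curl is a sink.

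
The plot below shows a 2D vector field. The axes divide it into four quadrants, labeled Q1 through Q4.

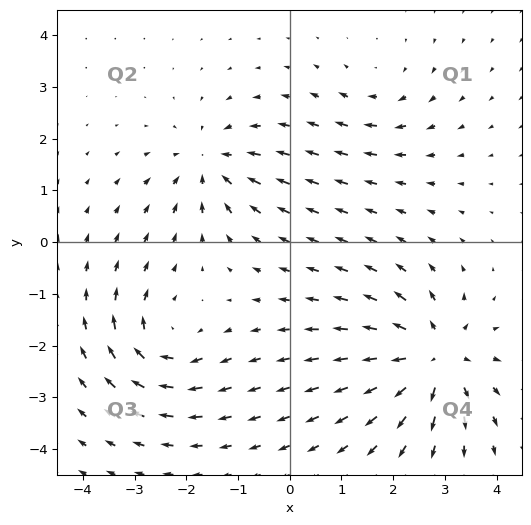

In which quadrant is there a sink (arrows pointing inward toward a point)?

Q2

The sink sits at approximately (-1.5, 1.5), which lies in quadrant Q2. The divergence there is about -4, negative as expected for a sink.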